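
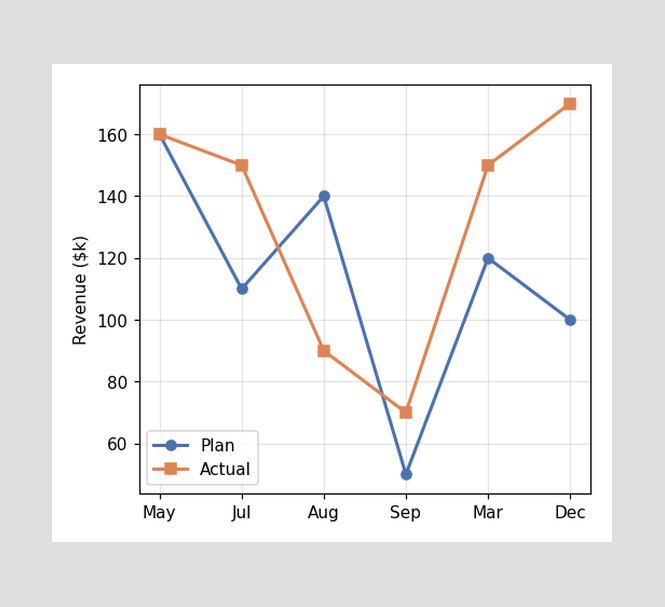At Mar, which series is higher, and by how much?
At Mar, Actual sits above the other line by $30k.

Actual, by $30k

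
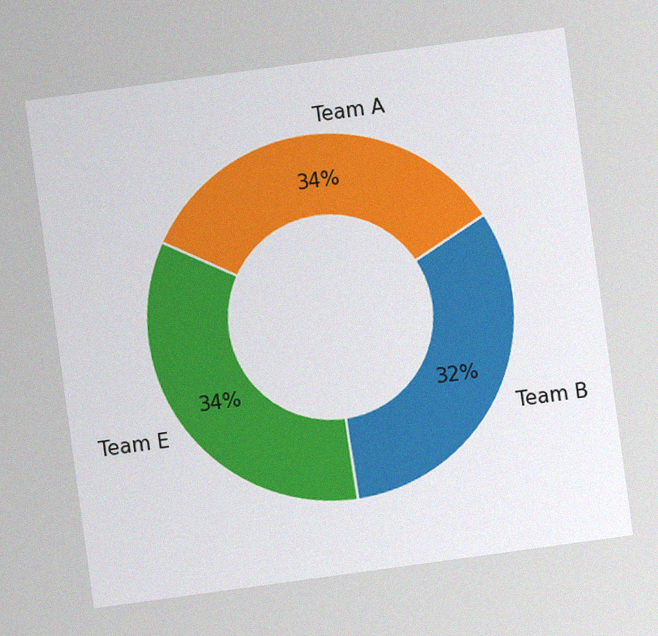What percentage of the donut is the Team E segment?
The chart is tilted about 8° counter-clockwise, with some photo noise. The Team E segment takes up 34% of the ring.

34%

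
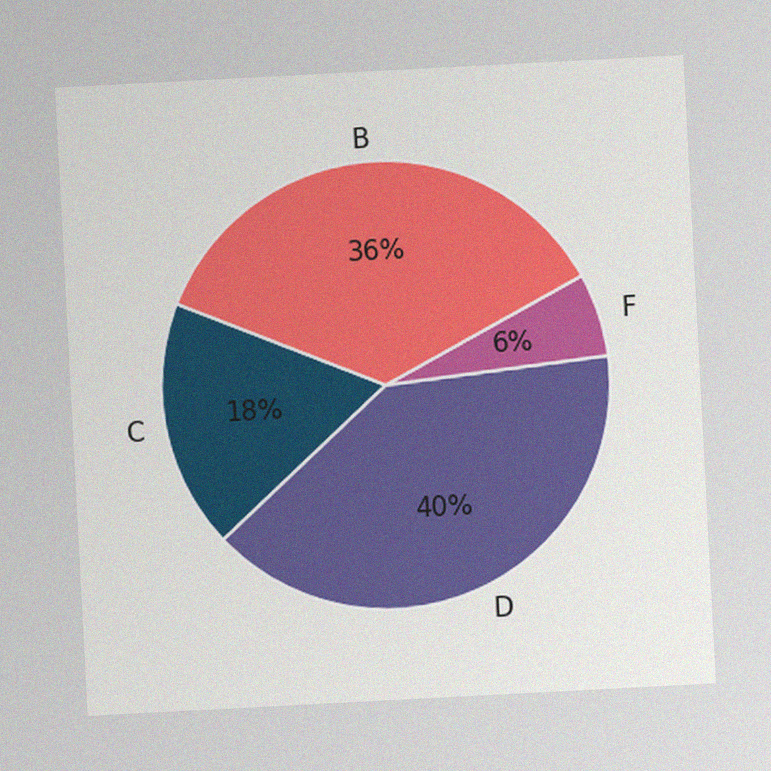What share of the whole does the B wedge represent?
36%

The chart is tilted about 3° counter-clockwise, with some photo noise. The B slice takes up 36% of the pie.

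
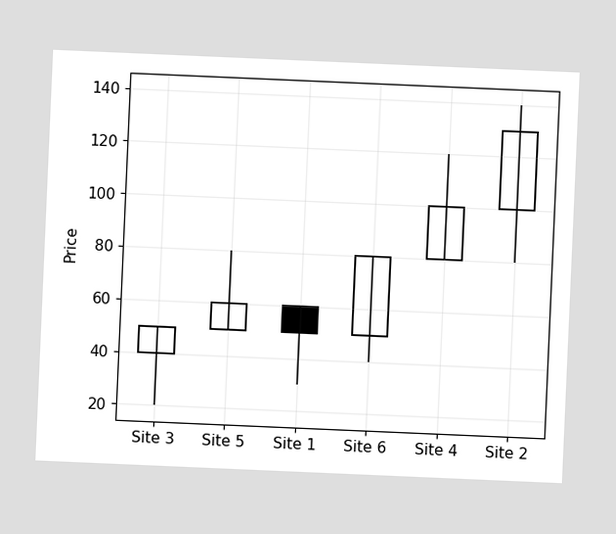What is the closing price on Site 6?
The chart is tilted about 2° clockwise. The Site 6 candle closes at 80.

80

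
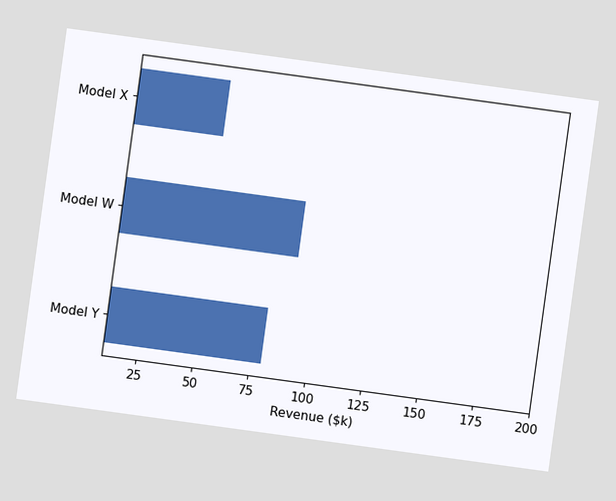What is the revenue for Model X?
$50k

The chart is tilted about 8° clockwise. Reading along the chart's x-axis, the Model X bar reaches $50k.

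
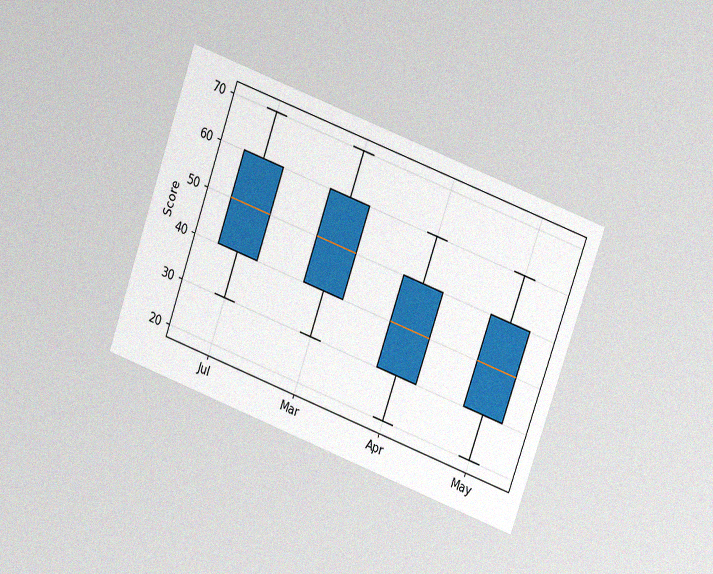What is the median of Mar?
The chart is tilted about 20° clockwise and viewed at a slight angle, with some photo noise. The median line in the Mar box sits at 50.

50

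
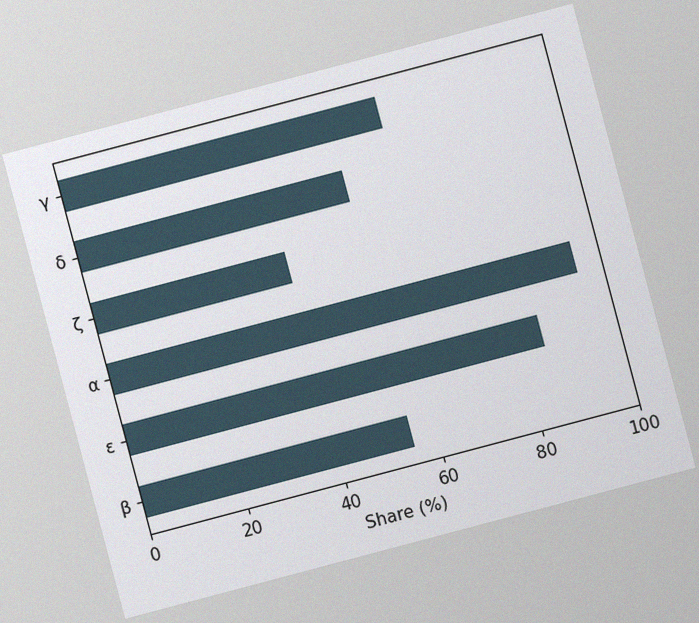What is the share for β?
The chart is tilted about 15° counter-clockwise, with some photo noise. Reading along the chart's x-axis, the β bar reaches 55%.

55%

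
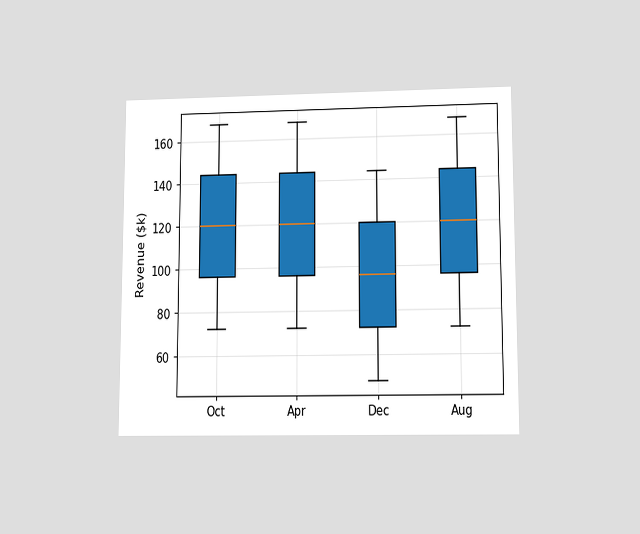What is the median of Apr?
The chart is viewed at a slight angle. The median line in the Apr box sits at $120k.

$120k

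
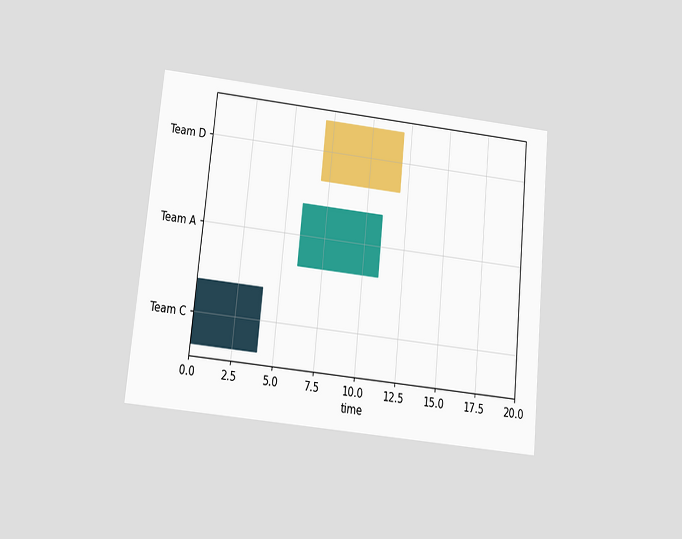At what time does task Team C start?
0

The chart is tilted about 6° clockwise and viewed slightly from below. The Team C bar begins at t=0.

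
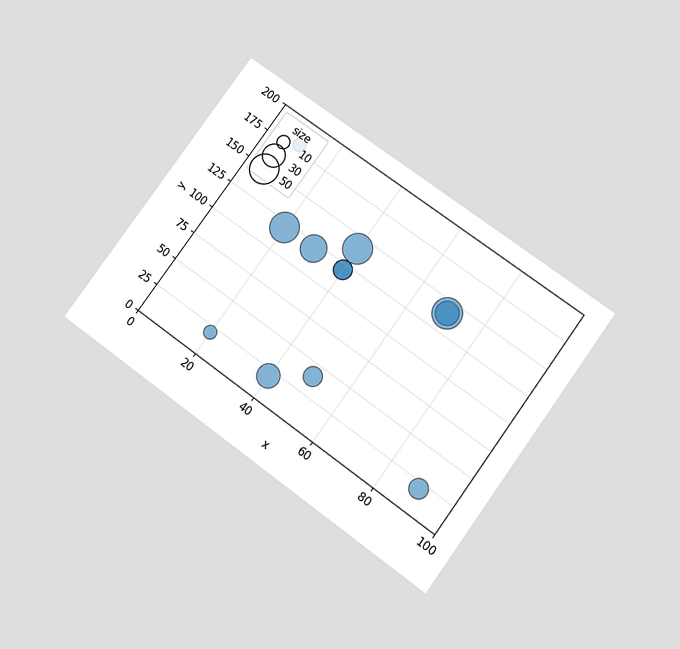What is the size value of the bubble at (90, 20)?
The chart is tilted about 36° clockwise and viewed slightly from below. Matching the bubble at (90, 20) against the size legend gives 20.

20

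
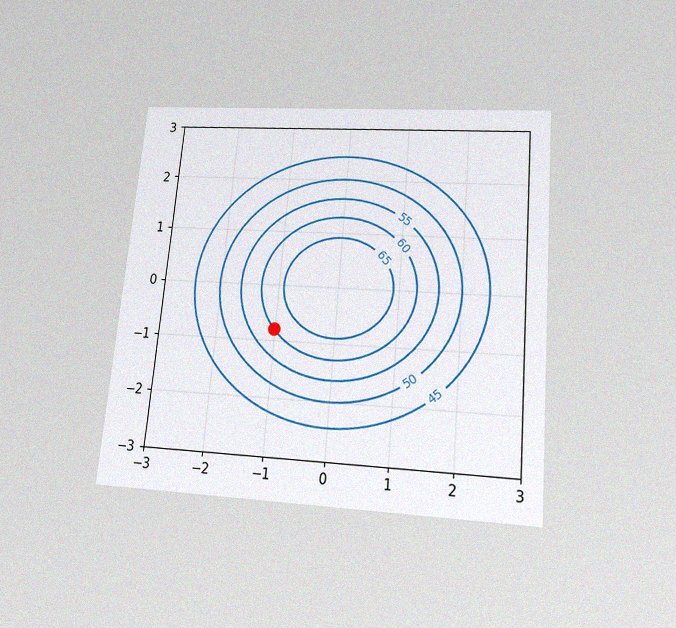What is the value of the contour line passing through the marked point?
The chart is tilted about 5° clockwise and viewed slightly from below, with some photo noise. The marked point sits on the contour labelled 60.

60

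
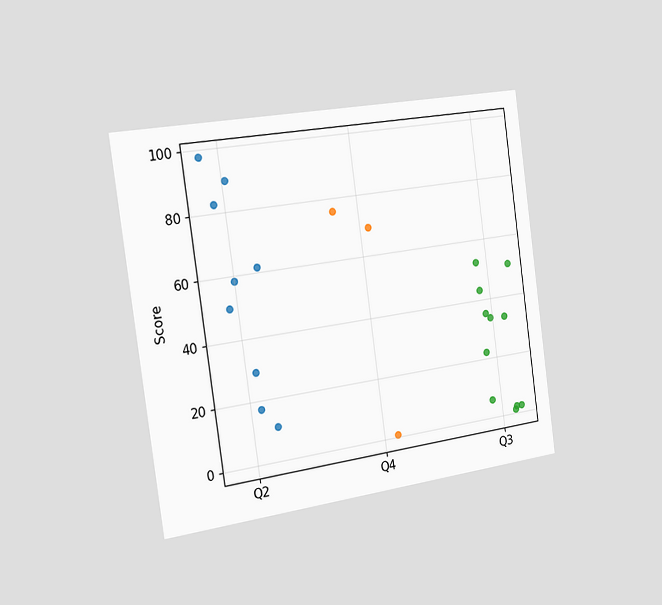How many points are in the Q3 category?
11

The chart is tilted about 8° counter-clockwise and viewed slightly from the left. Counting the markers in the Q3 column gives 11.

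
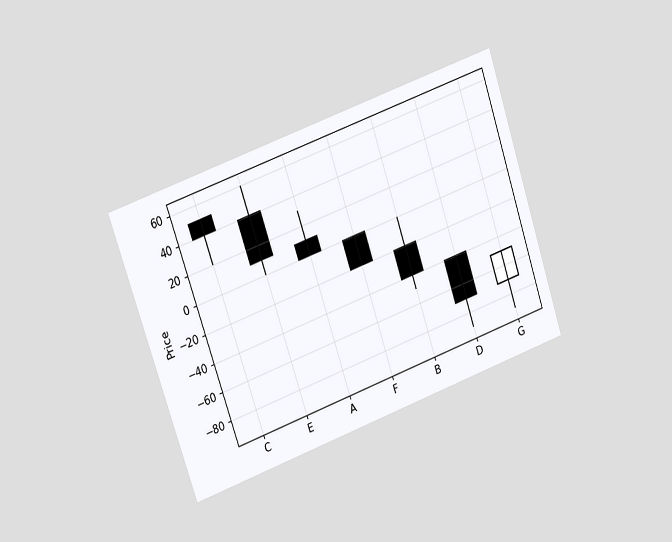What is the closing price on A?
The chart is tilted about 19° counter-clockwise and viewed at a slight angle. The A candle closes at 0.

0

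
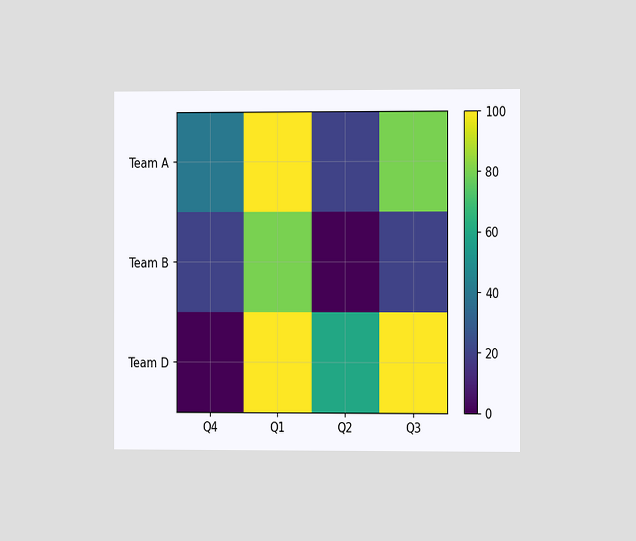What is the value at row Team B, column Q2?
The chart is viewed at a slight angle. Matching cell (Team B, Q2) against the colorbar gives 0.

0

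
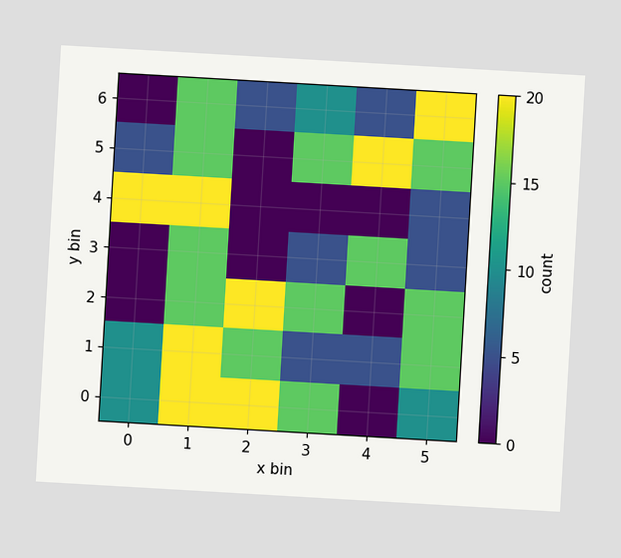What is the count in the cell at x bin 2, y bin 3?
0

The chart is tilted about 3° clockwise. Matching the cell (2, 3) against the colorbar gives 0.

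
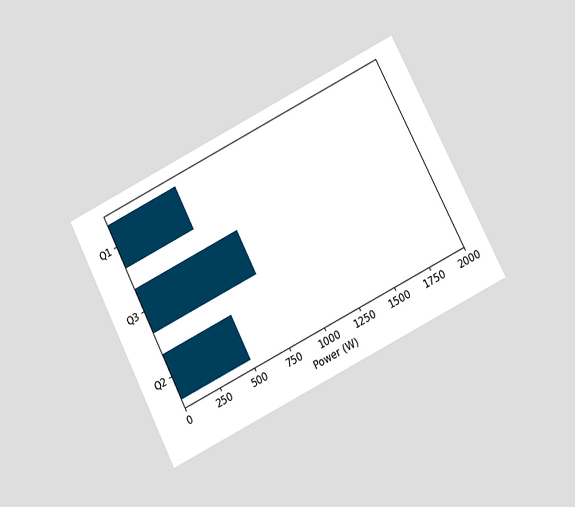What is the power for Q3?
750W

The chart is tilted about 27° counter-clockwise and viewed at a slight angle. Reading along the chart's x-axis, the Q3 bar reaches 750W.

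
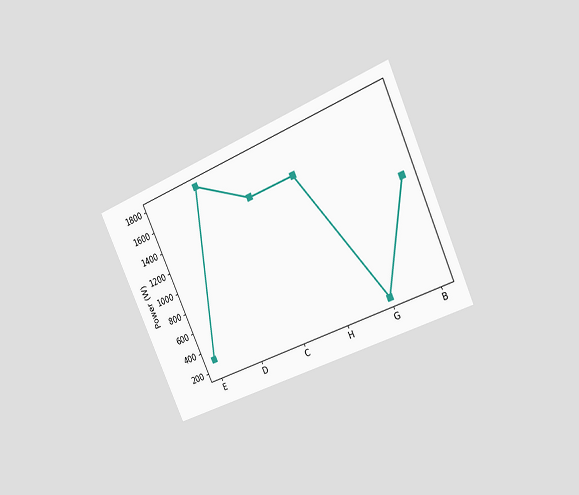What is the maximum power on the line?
The chart is tilted about 25° counter-clockwise and viewed slightly from the right. The highest point is at D, and reading across to the y-axis gives 1800W.

1800W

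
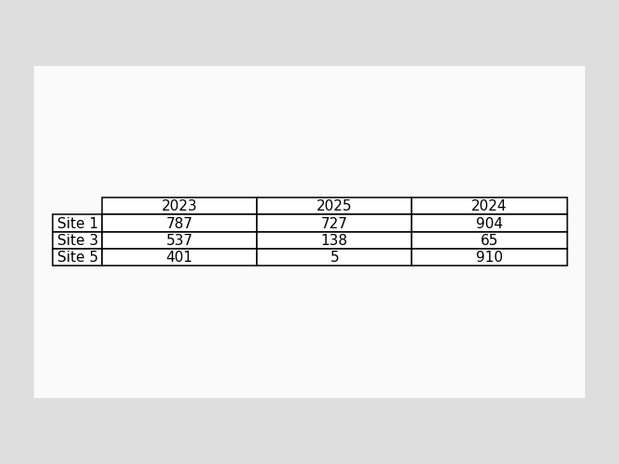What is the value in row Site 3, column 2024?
The (Site 3, 2024) cell reads 65.

65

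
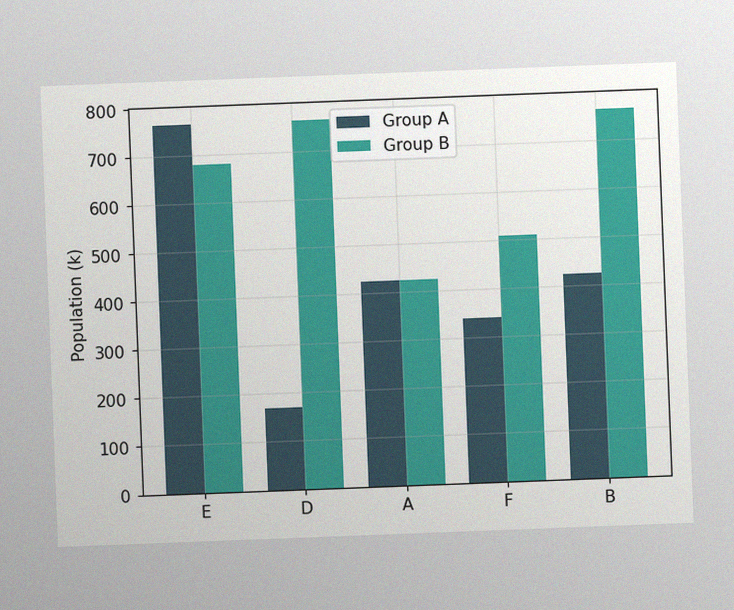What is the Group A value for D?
170k

The chart is tilted about 2° counter-clockwise, with some photo noise. The Group A bar at D reaches 170k on the y-axis.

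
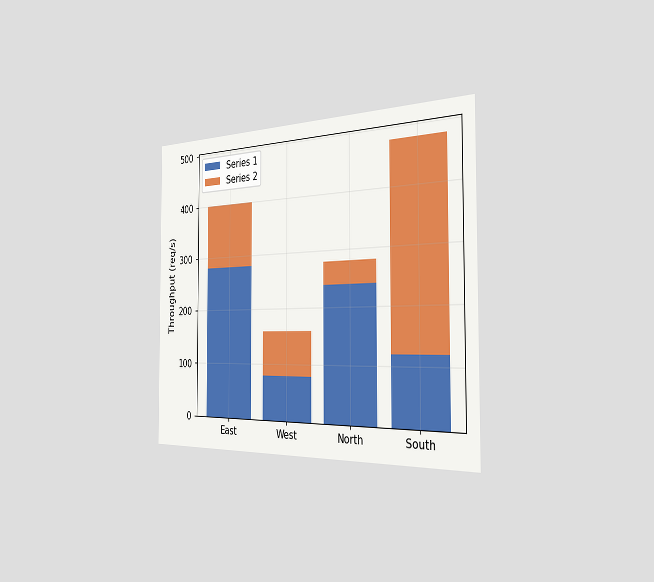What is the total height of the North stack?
280req/s

The chart is viewed slightly from the right. The North stack's top reaches 280req/s on the y-axis.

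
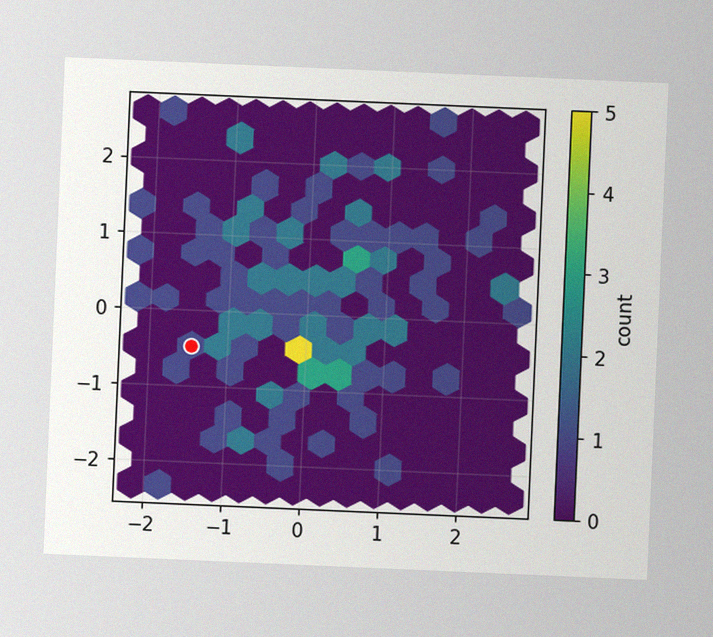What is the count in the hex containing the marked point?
1

The chart is tilted about 2° clockwise, with some photo noise. The marked hex reads 1 on the colorbar.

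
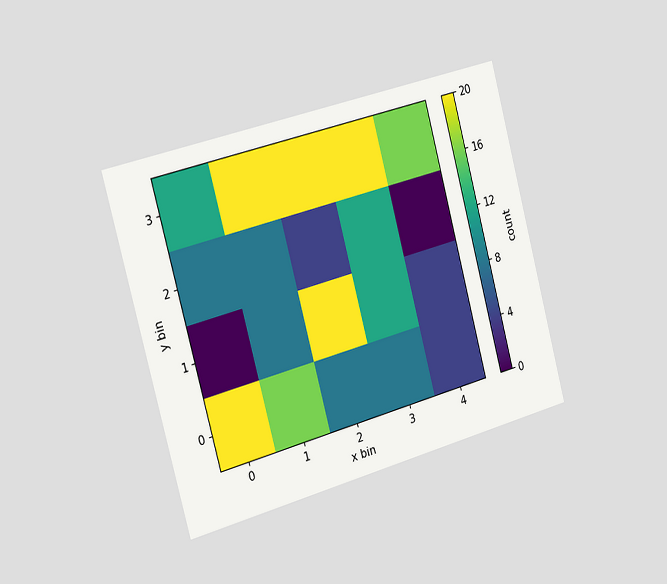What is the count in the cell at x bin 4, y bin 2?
The chart is tilted about 15° counter-clockwise and viewed slightly from the left. Matching the cell (4, 2) against the colorbar gives 0.

0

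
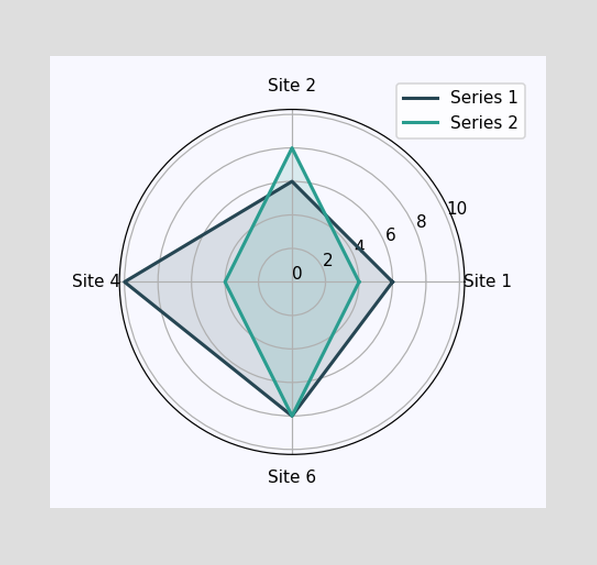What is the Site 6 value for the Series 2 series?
8

On the Site 6 axis, Series 2 reaches 8.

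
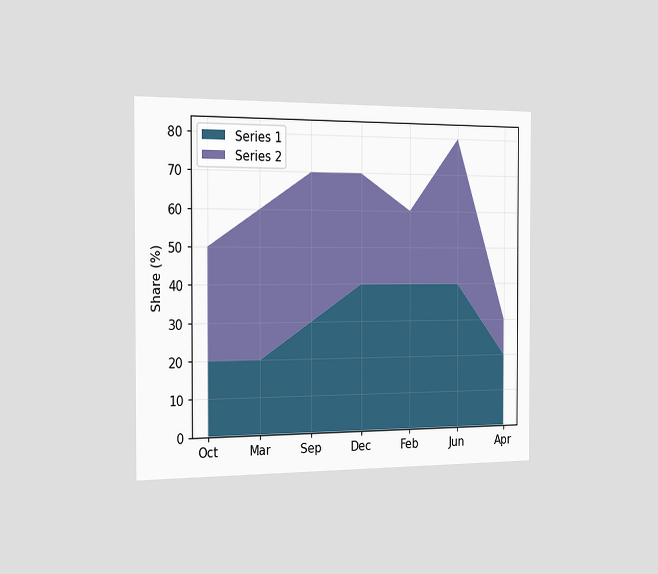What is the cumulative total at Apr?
The chart is viewed slightly from the left. The stacked total at Apr reaches 30%.

30%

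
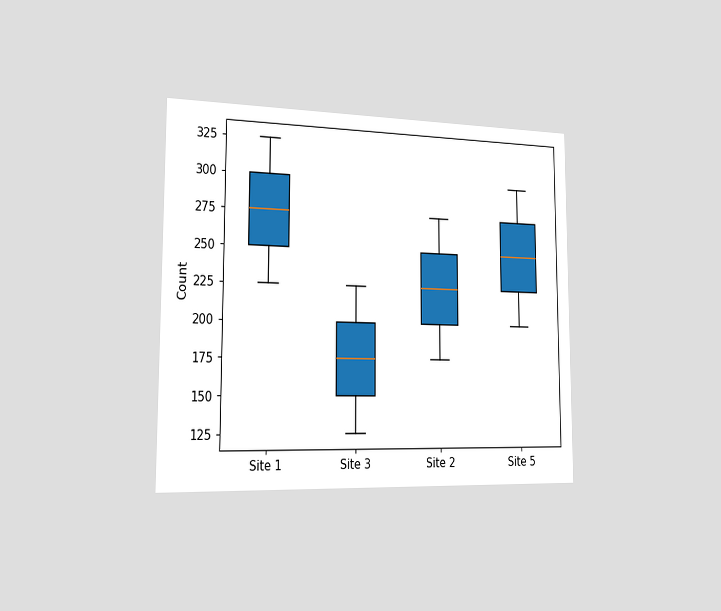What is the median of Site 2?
225

The chart is viewed slightly from the left. The median line in the Site 2 box sits at 225.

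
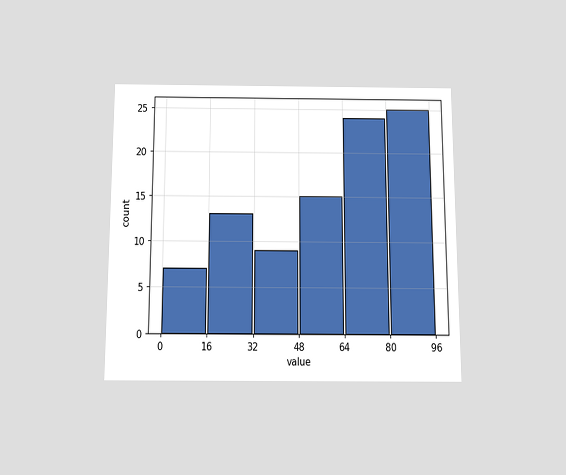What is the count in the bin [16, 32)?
13

The chart is viewed slightly from below. The [16, 32) bin has height 13.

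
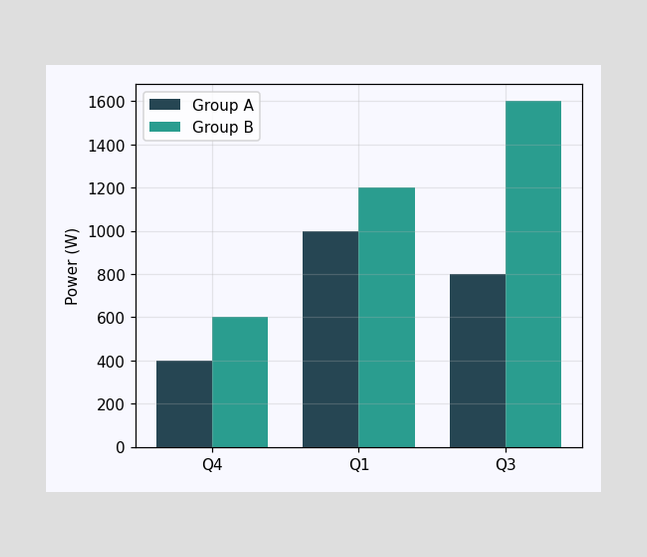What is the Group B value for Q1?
1200W

The Group B bar at Q1 reaches 1200W on the y-axis.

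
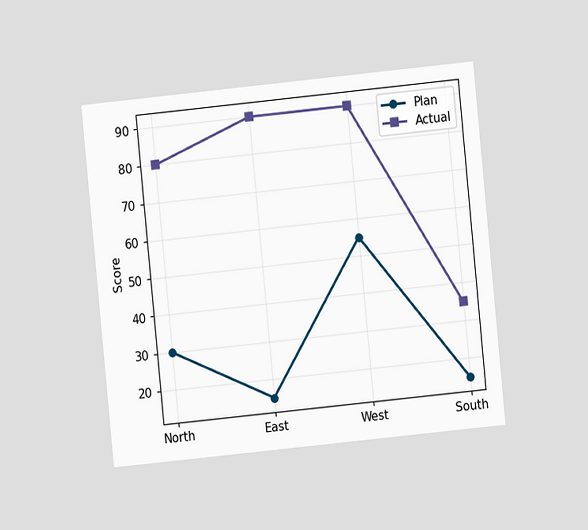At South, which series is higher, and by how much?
The chart is tilted about 6° counter-clockwise and viewed at a slight angle. At South, Actual sits above the other line by 20.

Actual, by 20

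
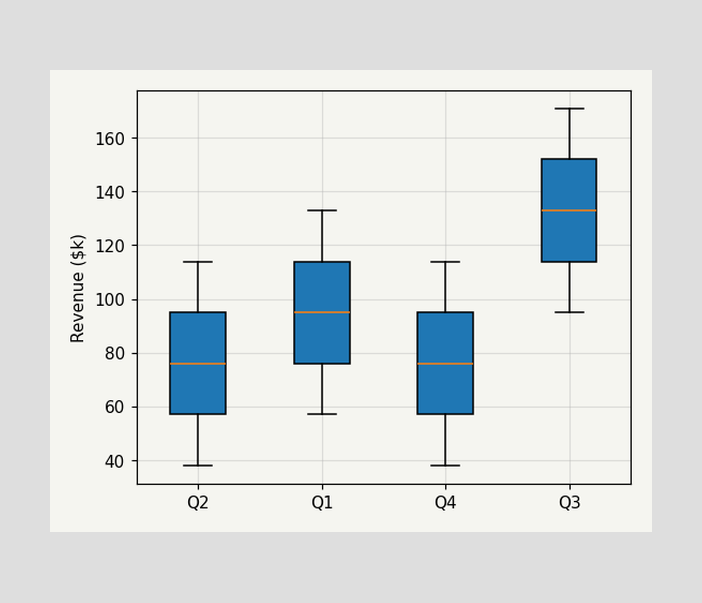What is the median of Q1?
The median line in the Q1 box sits at $95k.

$95k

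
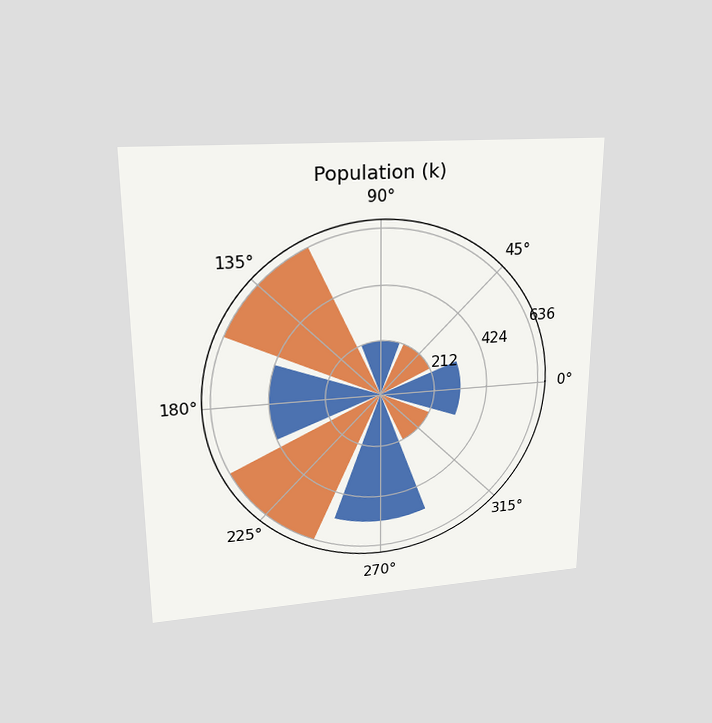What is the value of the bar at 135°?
636k

The chart is viewed slightly from above. The bar at 135° reaches 636k on the radial axis.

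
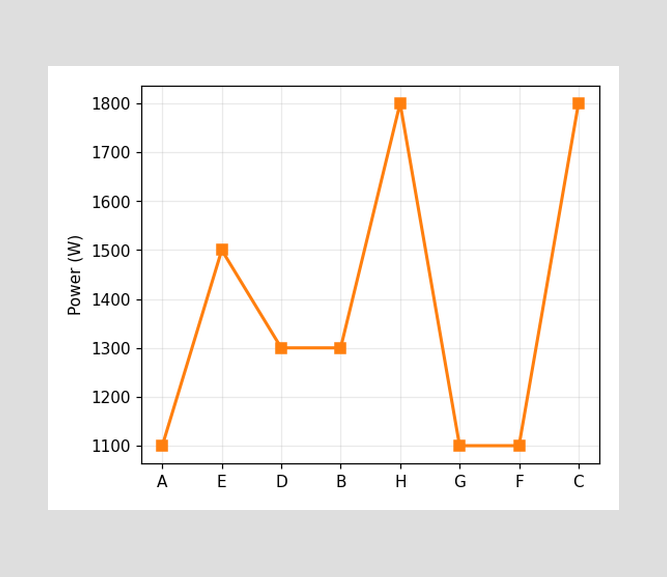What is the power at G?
1100W

At G, the line is at 1100W.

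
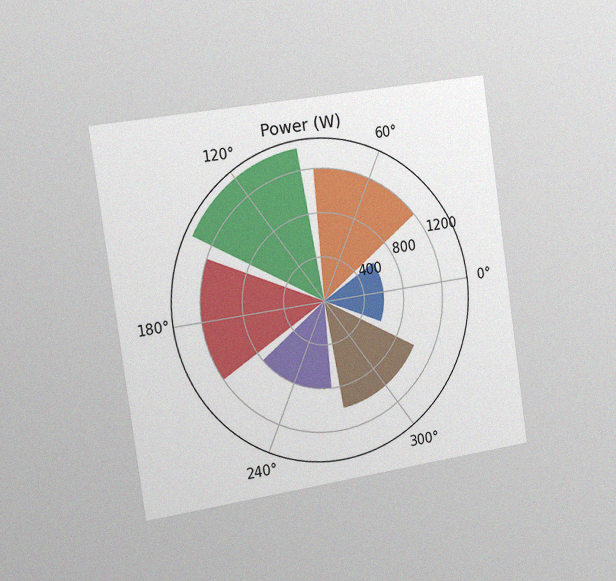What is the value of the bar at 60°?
1200W

The chart is tilted about 8° counter-clockwise and viewed slightly from the left, with some photo noise. The bar at 60° reaches 1200W on the radial axis.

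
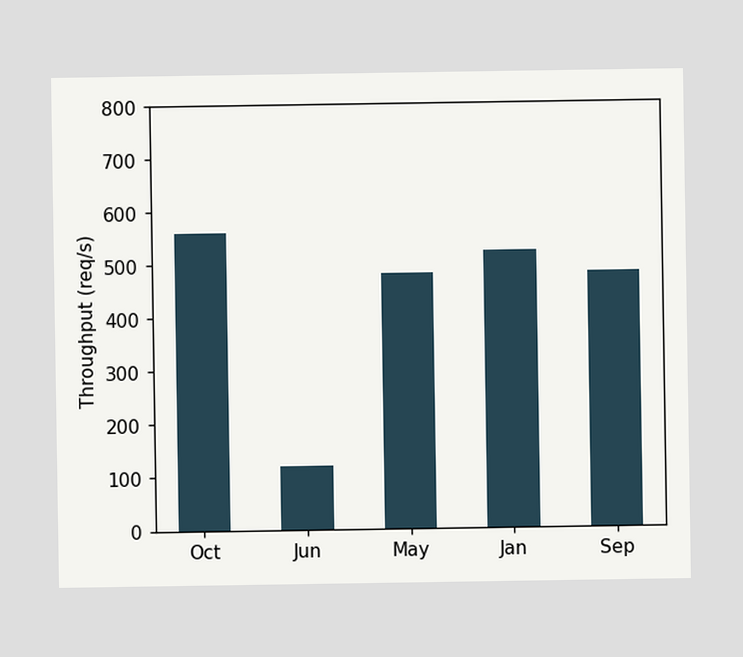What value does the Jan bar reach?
520req/s

Reading along the chart's y-axis, the Jan bar reaches 520req/s.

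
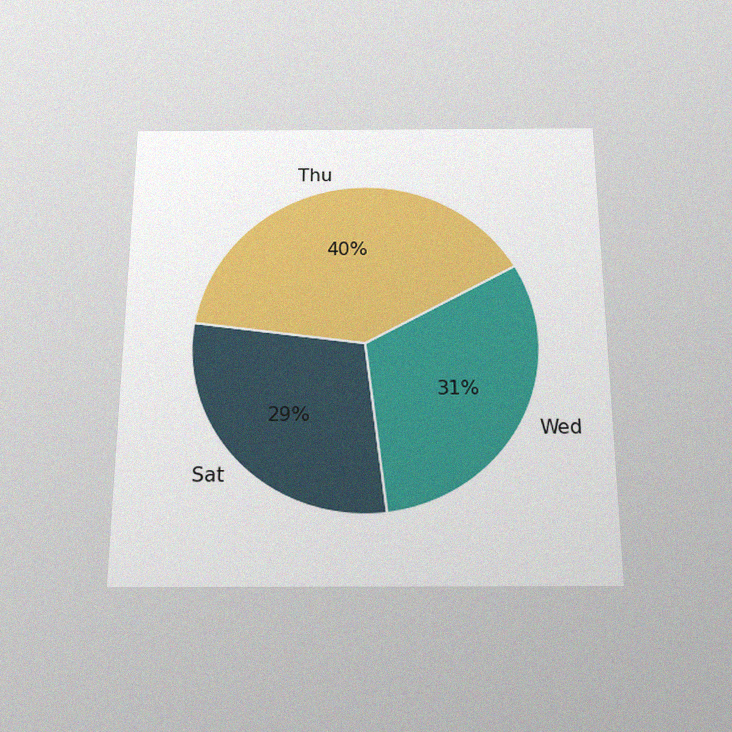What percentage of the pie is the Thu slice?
The chart is viewed slightly from below, with some photo noise. The Thu slice takes up 40% of the pie.

40%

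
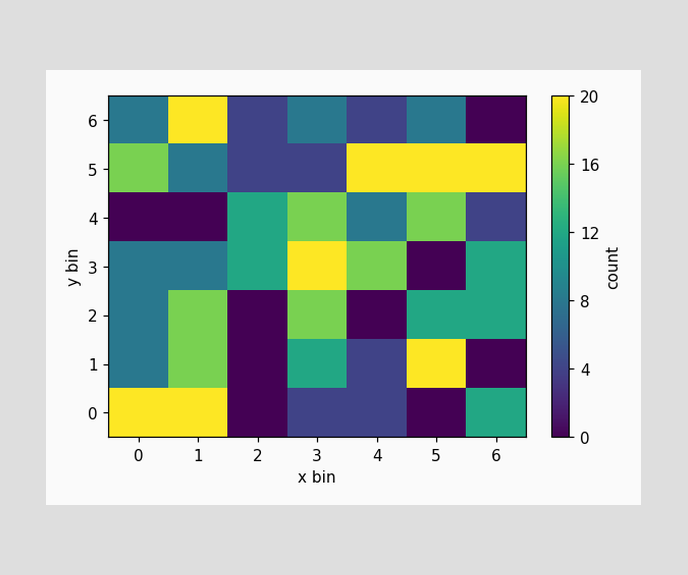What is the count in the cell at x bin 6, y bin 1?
Matching the cell (6, 1) against the colorbar gives 0.

0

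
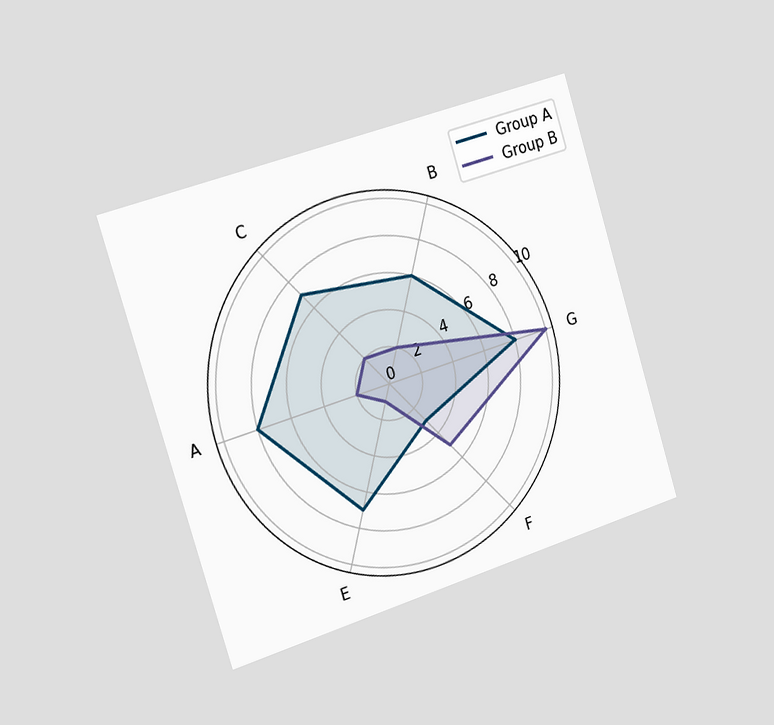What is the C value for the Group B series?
2

The chart is tilted about 17° counter-clockwise and viewed slightly from the left. On the C axis, Group B reaches 2.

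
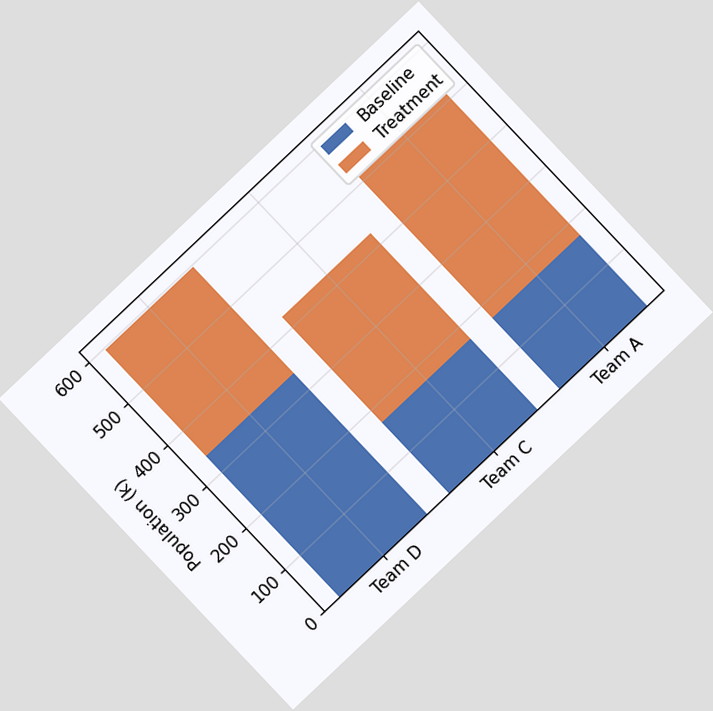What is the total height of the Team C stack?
The chart is tilted about 43° counter-clockwise. The Team C stack's top reaches 425k on the y-axis.

425k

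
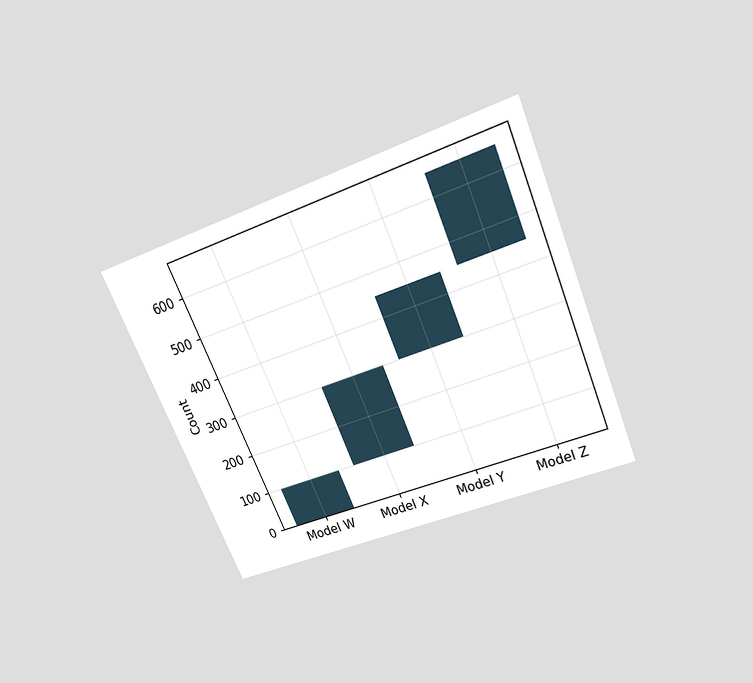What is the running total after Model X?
300

The chart is tilted about 23° counter-clockwise and viewed slightly from above. After Model X the running total reaches 300.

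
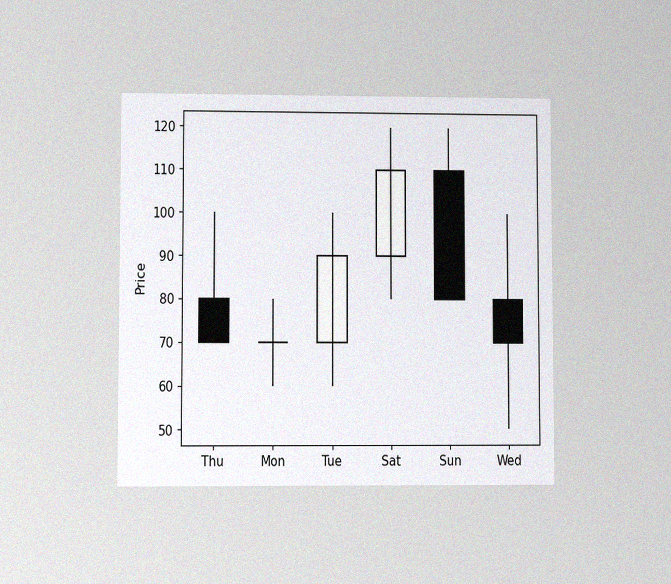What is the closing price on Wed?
The chart is viewed at a slight angle, with some photo noise. The Wed candle closes at 70.

70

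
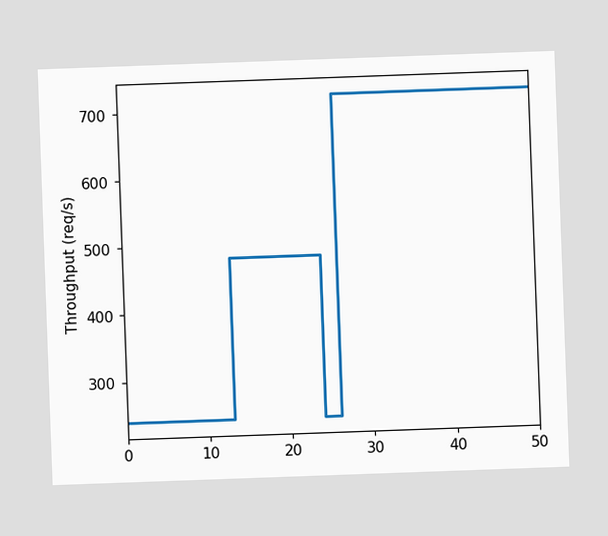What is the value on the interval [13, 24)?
The chart is tilted about 2° counter-clockwise. On [13, 24) the step sits at 480req/s.

480req/s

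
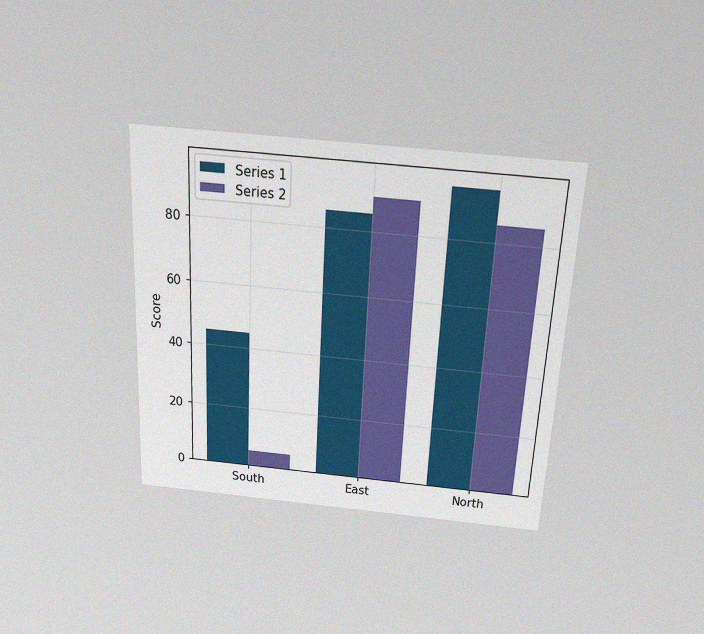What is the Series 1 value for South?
The chart is tilted about 3° clockwise and viewed slightly from above, with some photo noise. The Series 1 bar at South reaches 45 on the y-axis.

45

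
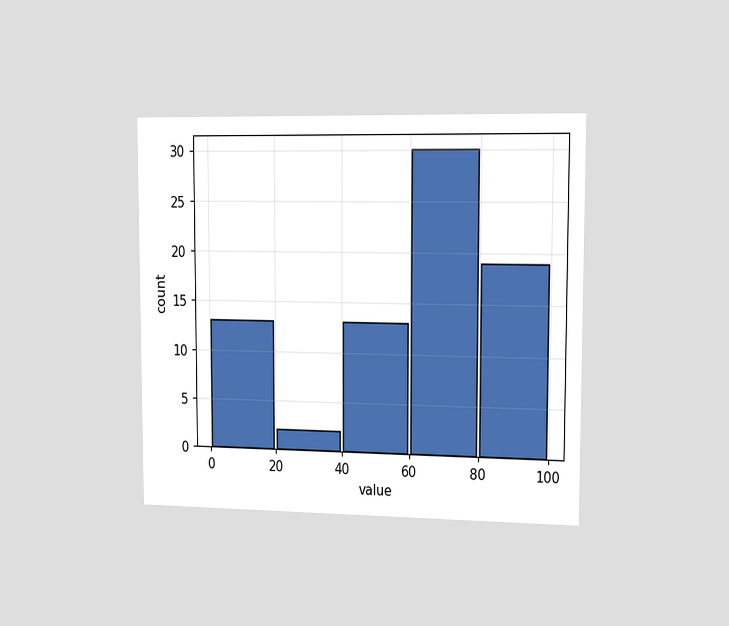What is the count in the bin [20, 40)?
2

The chart is viewed slightly from the right. The [20, 40) bin has height 2.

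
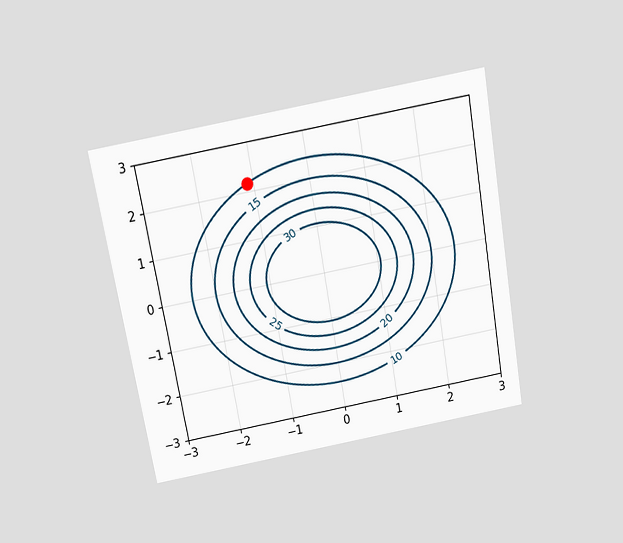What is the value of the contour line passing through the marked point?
The chart is tilted about 10° counter-clockwise and viewed slightly from above. The marked point sits on the contour labelled 10.

10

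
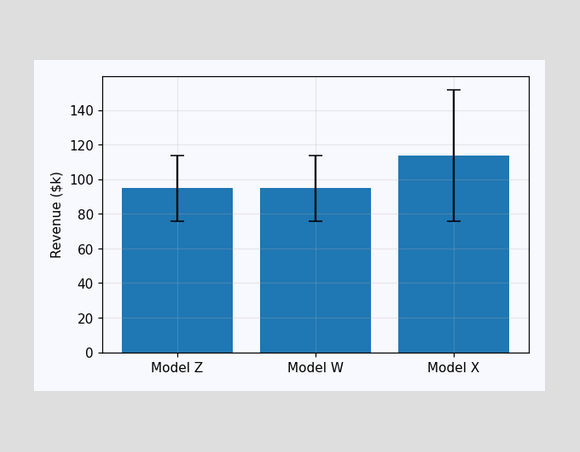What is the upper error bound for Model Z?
$114k

The Model Z bar's upper whisker reaches $114k.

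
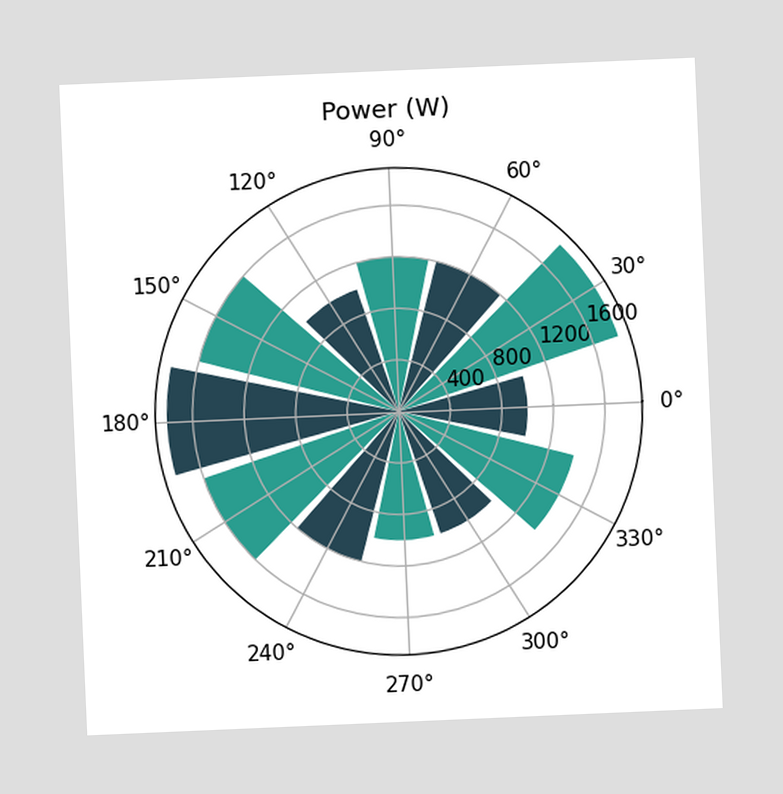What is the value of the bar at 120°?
The chart is tilted about 2° counter-clockwise. The bar at 120° reaches 1000W on the radial axis.

1000W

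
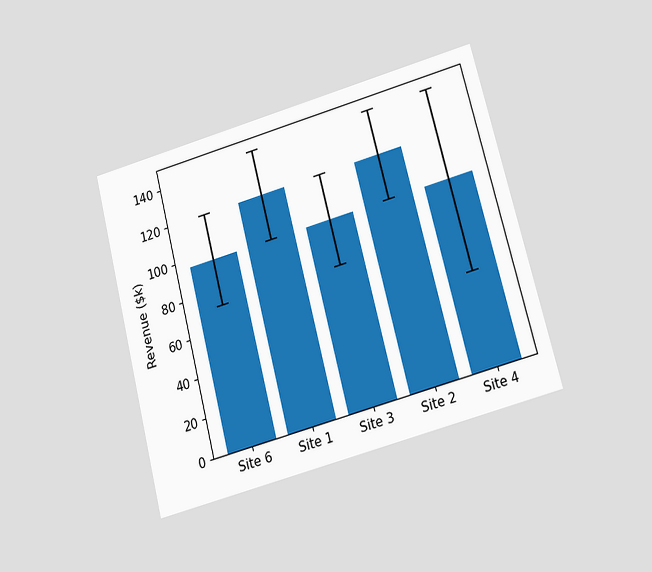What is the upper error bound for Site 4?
The chart is tilted about 14° counter-clockwise and viewed slightly from below. The Site 4 bar's upper whisker reaches $144k.

$144k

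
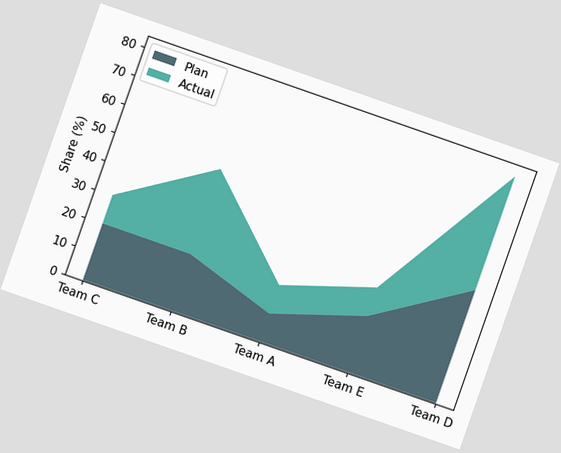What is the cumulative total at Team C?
The chart is tilted about 19° clockwise. The stacked total at Team C reaches 30%.

30%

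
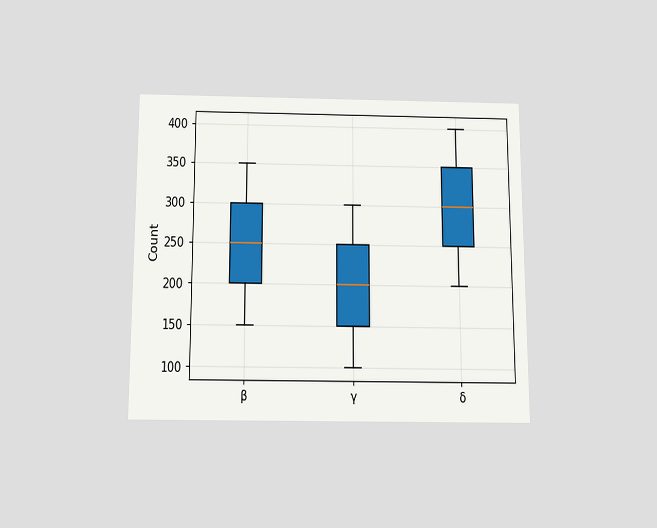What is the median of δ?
300

The chart is viewed slightly from below. The median line in the δ box sits at 300.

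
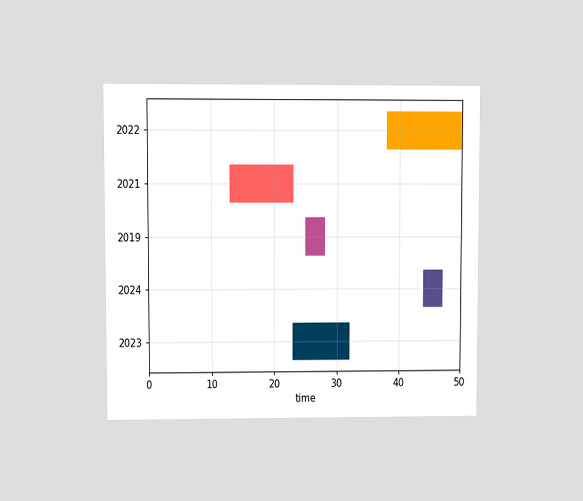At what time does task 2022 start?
38

The chart is viewed at a slight angle. The 2022 bar begins at t=38.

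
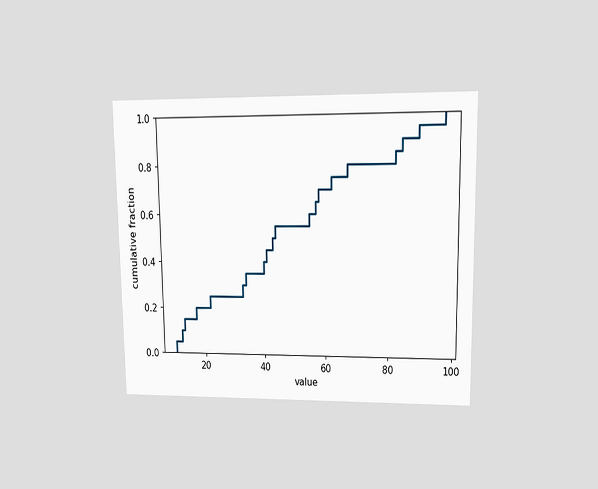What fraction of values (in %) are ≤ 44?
55%

The chart is viewed at a slight angle. At x=44 the ECDF step is at 55%.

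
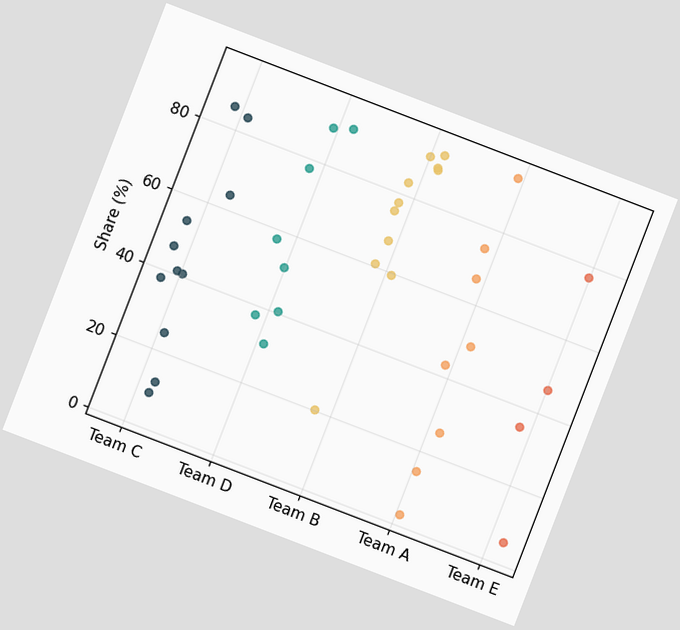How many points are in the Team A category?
The chart is tilted about 21° clockwise. Counting the markers in the Team A column gives 8.

8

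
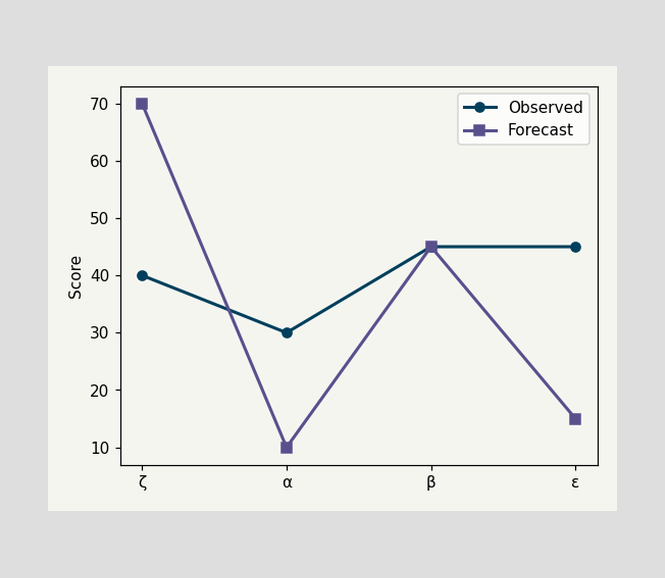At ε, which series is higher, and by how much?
At ε, Observed sits above the other line by 30.

Observed, by 30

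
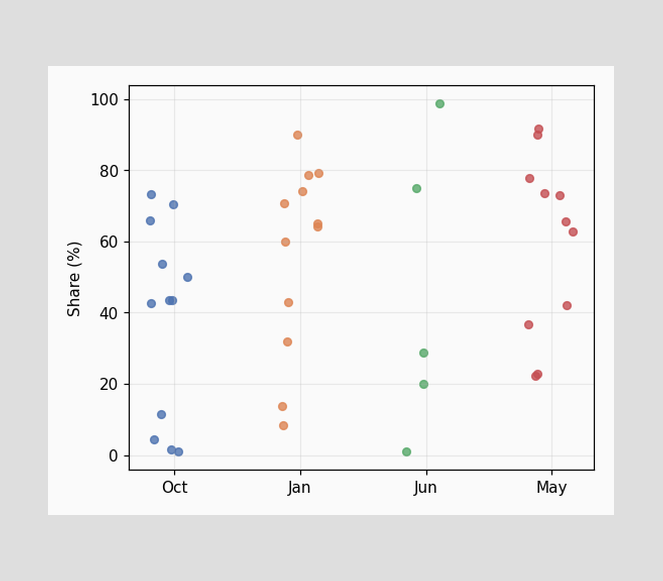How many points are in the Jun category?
Counting the markers in the Jun column gives 5.

5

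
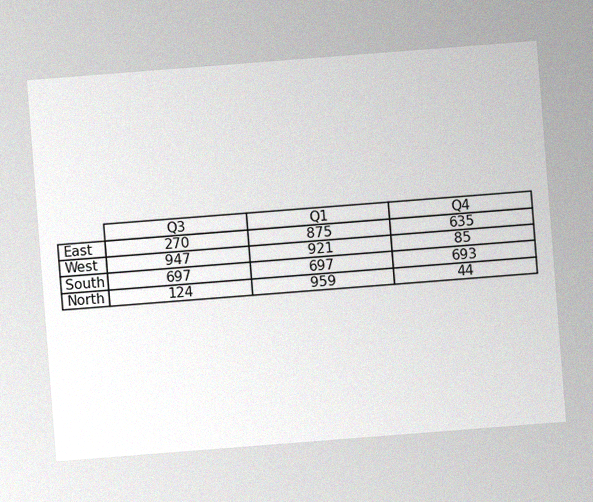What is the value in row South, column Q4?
The chart is tilted about 4° counter-clockwise, with some photo noise. The (South, Q4) cell reads 693.

693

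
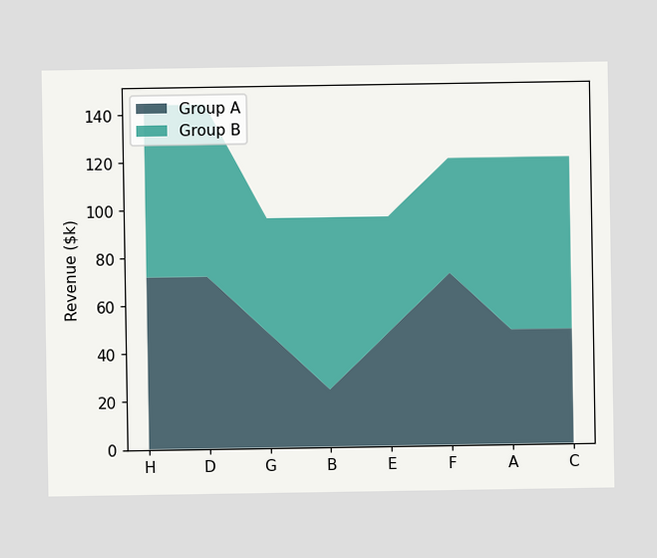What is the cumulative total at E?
The stacked total at E reaches $96k.

$96k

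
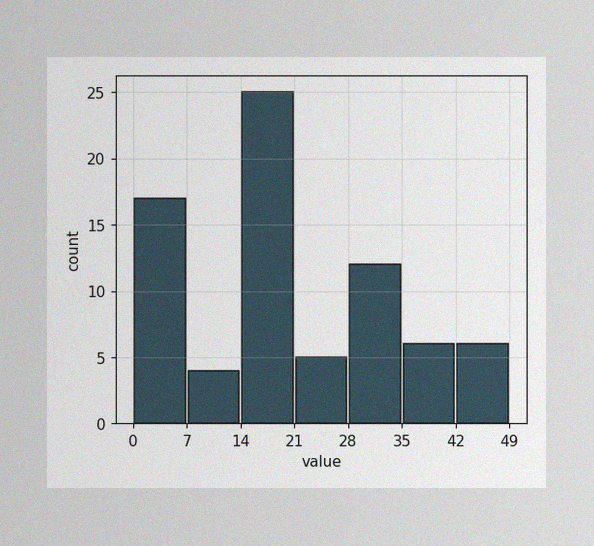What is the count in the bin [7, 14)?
The image has some photo noise and uneven lighting. The [7, 14) bin has height 4.

4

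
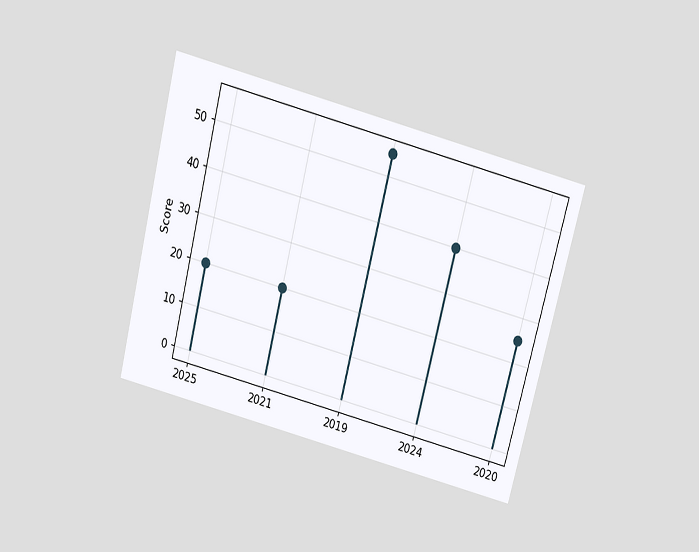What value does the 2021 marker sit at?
20

The chart is tilted about 14° clockwise and viewed slightly from above. The 2021 marker sits at 20.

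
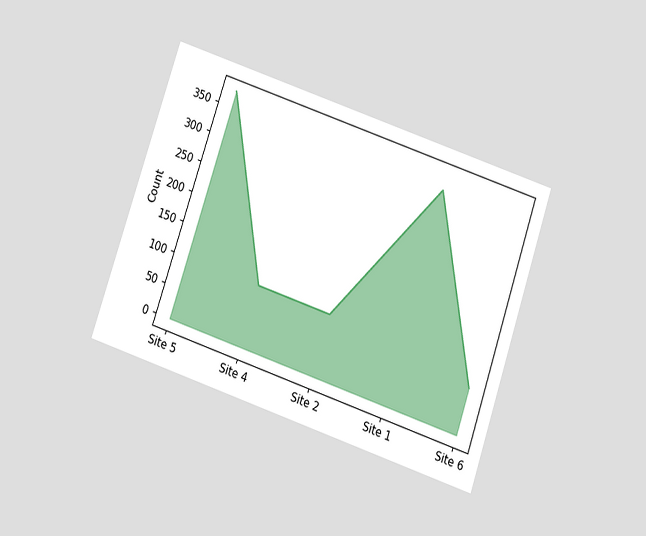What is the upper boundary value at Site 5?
The chart is tilted about 19° clockwise and viewed slightly from below. At Site 5 the upper boundary is at 375.

375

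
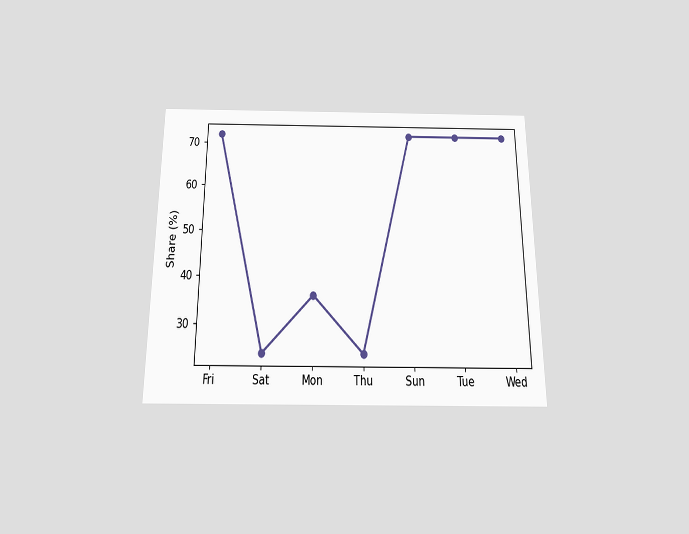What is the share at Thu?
24%

The chart is viewed slightly from below. At Thu, the line is at 24%.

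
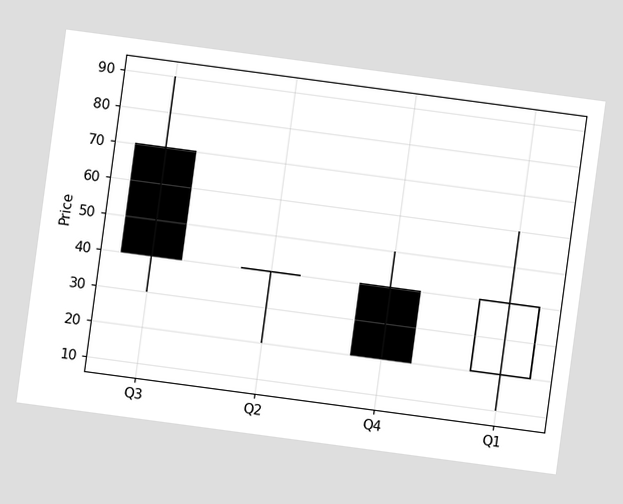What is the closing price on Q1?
40

The chart is tilted about 8° clockwise. The Q1 candle closes at 40.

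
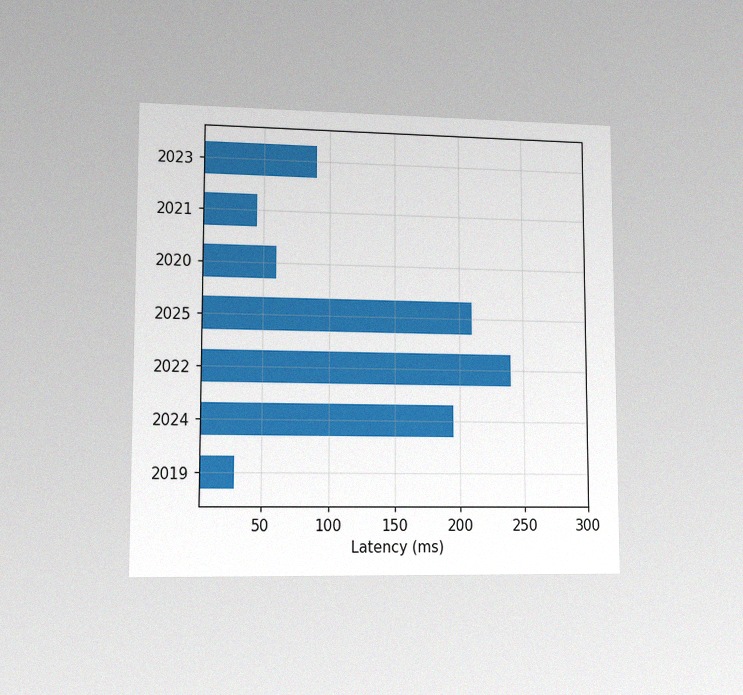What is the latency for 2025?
210ms

The chart is viewed slightly from the left, with some photo noise. Reading along the chart's x-axis, the 2025 bar reaches 210ms.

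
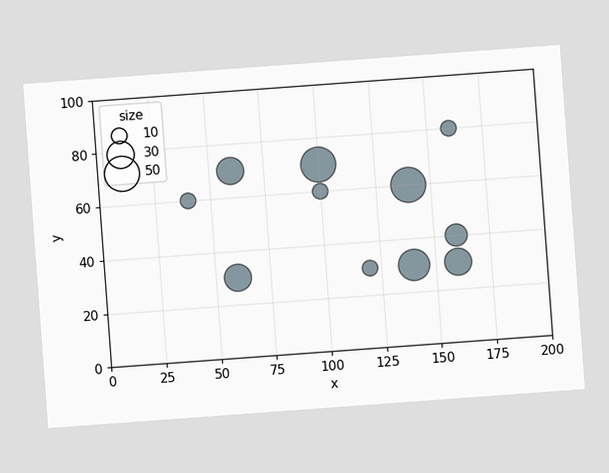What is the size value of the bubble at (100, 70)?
The chart is tilted about 4° counter-clockwise. Matching the bubble at (100, 70) against the size legend gives 50.

50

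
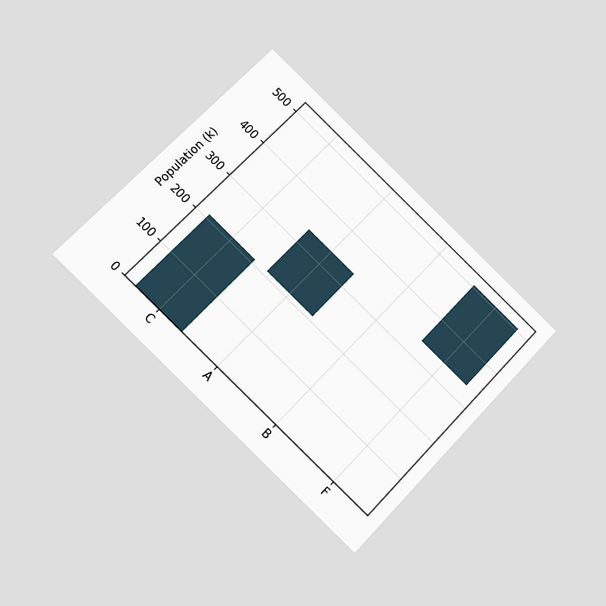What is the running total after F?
504k

The chart is tilted about 44° clockwise and viewed at a slight angle. After F the running total reaches 504k.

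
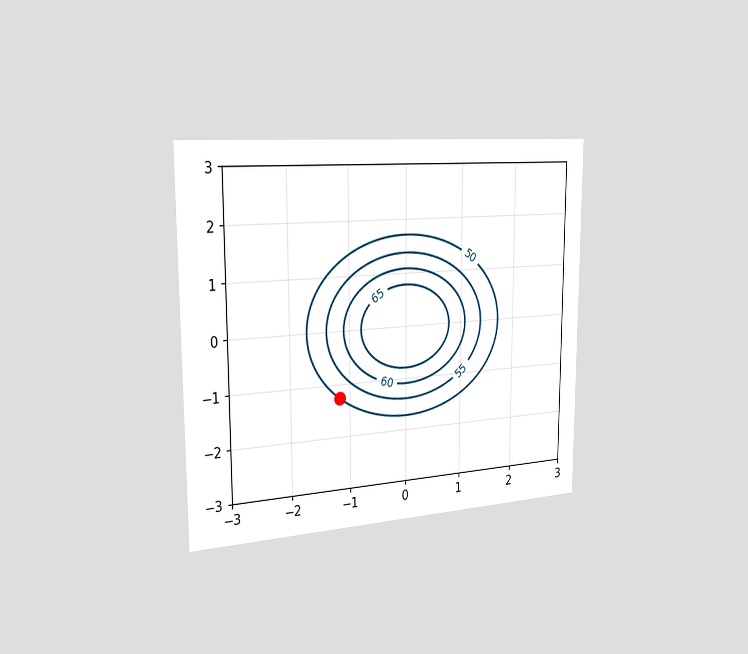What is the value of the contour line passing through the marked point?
50

The chart is viewed slightly from the left. The marked point sits on the contour labelled 50.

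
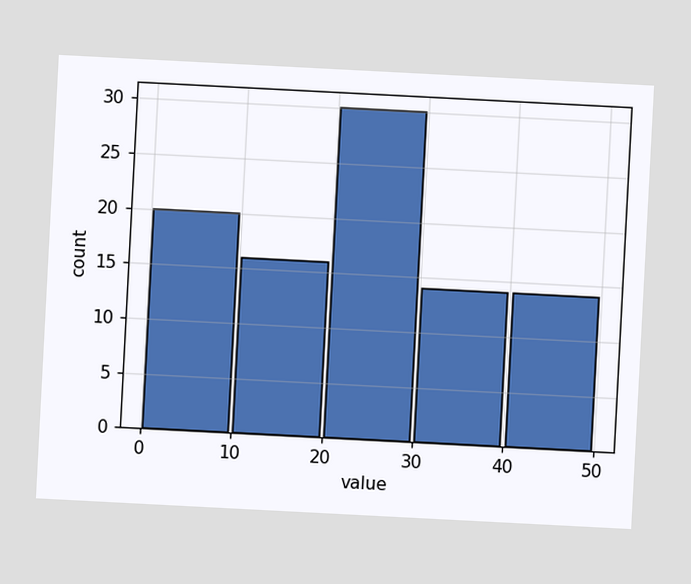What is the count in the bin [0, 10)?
The chart is tilted about 3° clockwise. The [0, 10) bin has height 20.

20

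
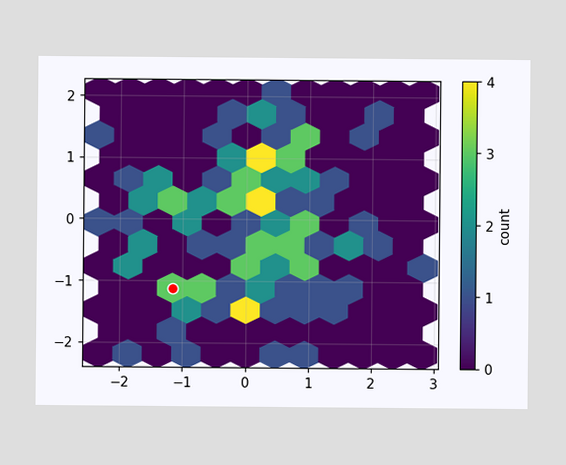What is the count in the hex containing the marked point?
3

The marked hex reads 3 on the colorbar.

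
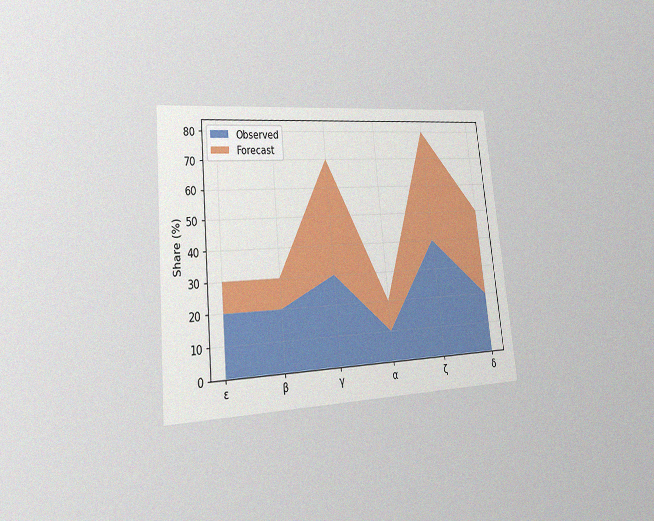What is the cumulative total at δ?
50%

The chart is tilted about 6° counter-clockwise and viewed slightly from the left, with some photo noise. The stacked total at δ reaches 50%.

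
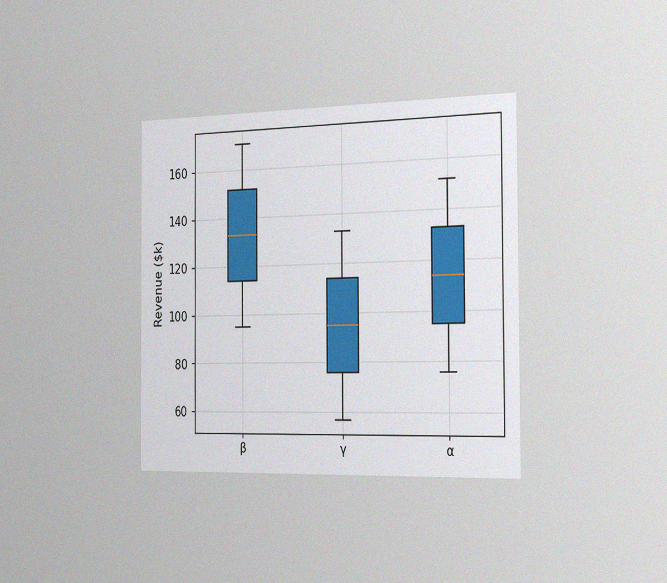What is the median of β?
The chart is viewed slightly from the right, with some photo noise. The median line in the β box sits at $133k.

$133k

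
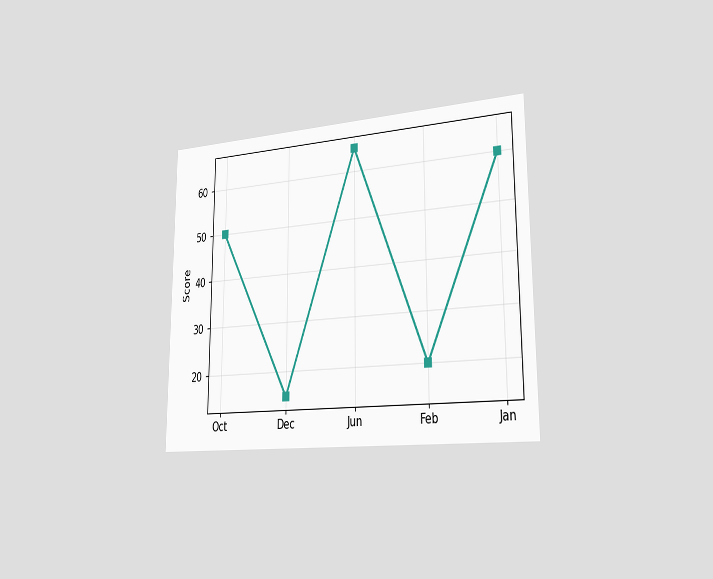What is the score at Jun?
The chart is viewed slightly from the right. At Jun, the line is at 65.

65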